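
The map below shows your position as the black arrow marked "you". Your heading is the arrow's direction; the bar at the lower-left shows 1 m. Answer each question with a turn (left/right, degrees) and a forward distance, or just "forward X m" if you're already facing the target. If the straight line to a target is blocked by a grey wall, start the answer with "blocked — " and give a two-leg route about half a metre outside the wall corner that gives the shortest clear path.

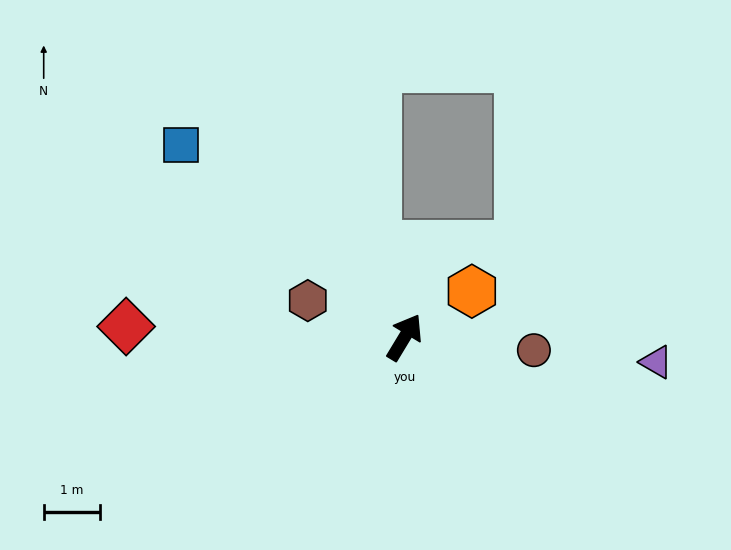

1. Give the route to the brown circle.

turn right 65°, forward 2.3 m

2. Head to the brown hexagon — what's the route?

turn left 100°, forward 1.8 m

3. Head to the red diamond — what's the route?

turn left 119°, forward 4.9 m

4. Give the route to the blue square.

turn left 81°, forward 5.2 m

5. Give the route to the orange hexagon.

turn right 24°, forward 1.4 m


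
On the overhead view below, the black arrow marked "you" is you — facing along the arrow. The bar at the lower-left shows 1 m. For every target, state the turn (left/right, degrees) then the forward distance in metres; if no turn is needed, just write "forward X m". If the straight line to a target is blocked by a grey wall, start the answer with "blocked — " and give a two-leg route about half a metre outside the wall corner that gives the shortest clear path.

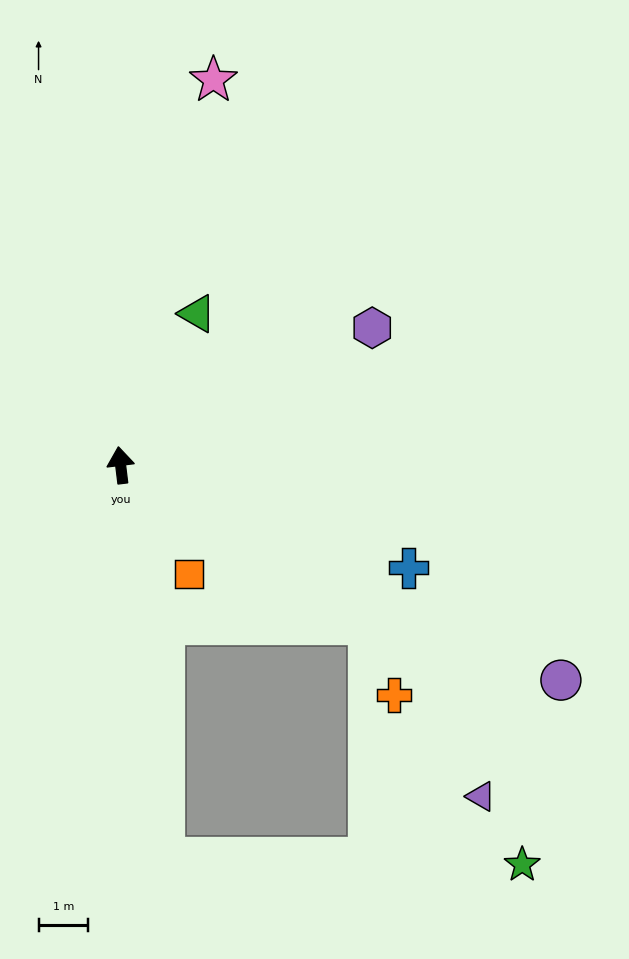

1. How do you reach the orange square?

turn right 155°, forward 2.6 m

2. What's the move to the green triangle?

turn right 34°, forward 3.4 m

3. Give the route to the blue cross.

turn right 117°, forward 6.2 m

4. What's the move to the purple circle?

turn right 123°, forward 9.9 m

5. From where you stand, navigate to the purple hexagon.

turn right 68°, forward 5.8 m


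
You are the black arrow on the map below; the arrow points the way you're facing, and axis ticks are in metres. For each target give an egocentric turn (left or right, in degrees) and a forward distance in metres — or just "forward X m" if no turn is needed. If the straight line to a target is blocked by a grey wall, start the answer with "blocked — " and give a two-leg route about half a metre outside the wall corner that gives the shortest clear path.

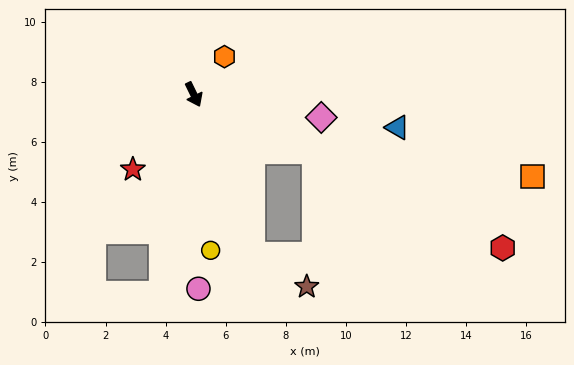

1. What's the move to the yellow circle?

turn right 20°, forward 5.2 m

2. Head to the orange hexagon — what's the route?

turn left 115°, forward 1.6 m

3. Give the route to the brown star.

blocked — turn right 6°, forward 5.7 m, then turn left 39°, forward 2.1 m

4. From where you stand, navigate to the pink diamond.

turn left 54°, forward 4.3 m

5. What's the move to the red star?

turn right 65°, forward 3.2 m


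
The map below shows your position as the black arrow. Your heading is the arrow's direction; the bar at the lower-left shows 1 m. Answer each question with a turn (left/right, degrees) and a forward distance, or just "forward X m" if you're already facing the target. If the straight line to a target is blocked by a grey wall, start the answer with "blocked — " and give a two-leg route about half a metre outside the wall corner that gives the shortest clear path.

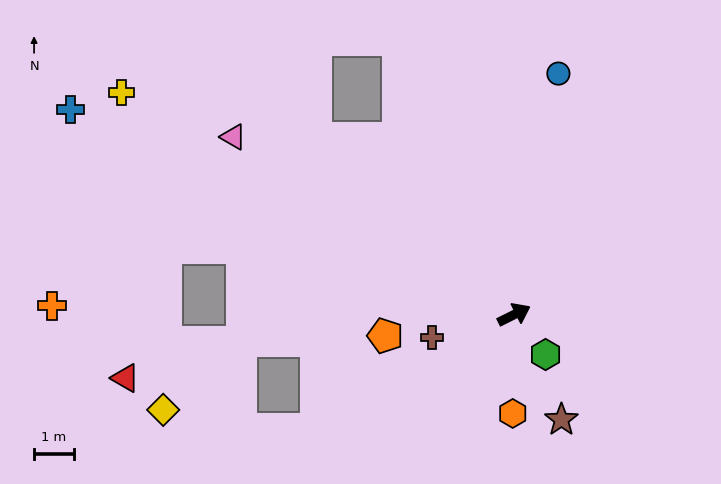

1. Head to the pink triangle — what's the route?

turn left 121°, forward 8.4 m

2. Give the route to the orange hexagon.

turn right 117°, forward 2.5 m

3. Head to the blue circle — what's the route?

turn left 53°, forward 6.2 m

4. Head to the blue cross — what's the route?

turn left 129°, forward 12.4 m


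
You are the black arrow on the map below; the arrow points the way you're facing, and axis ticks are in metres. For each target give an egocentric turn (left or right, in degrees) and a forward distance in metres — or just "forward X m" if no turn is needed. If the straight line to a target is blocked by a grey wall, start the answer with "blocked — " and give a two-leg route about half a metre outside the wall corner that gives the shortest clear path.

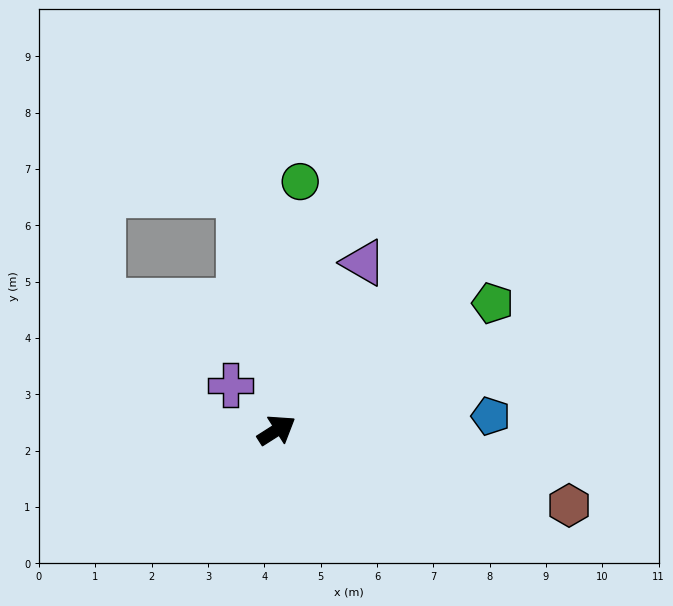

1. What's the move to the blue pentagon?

turn right 29°, forward 3.8 m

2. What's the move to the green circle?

turn left 52°, forward 4.4 m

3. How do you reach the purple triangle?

turn left 30°, forward 3.3 m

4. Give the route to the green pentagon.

turn right 2°, forward 4.4 m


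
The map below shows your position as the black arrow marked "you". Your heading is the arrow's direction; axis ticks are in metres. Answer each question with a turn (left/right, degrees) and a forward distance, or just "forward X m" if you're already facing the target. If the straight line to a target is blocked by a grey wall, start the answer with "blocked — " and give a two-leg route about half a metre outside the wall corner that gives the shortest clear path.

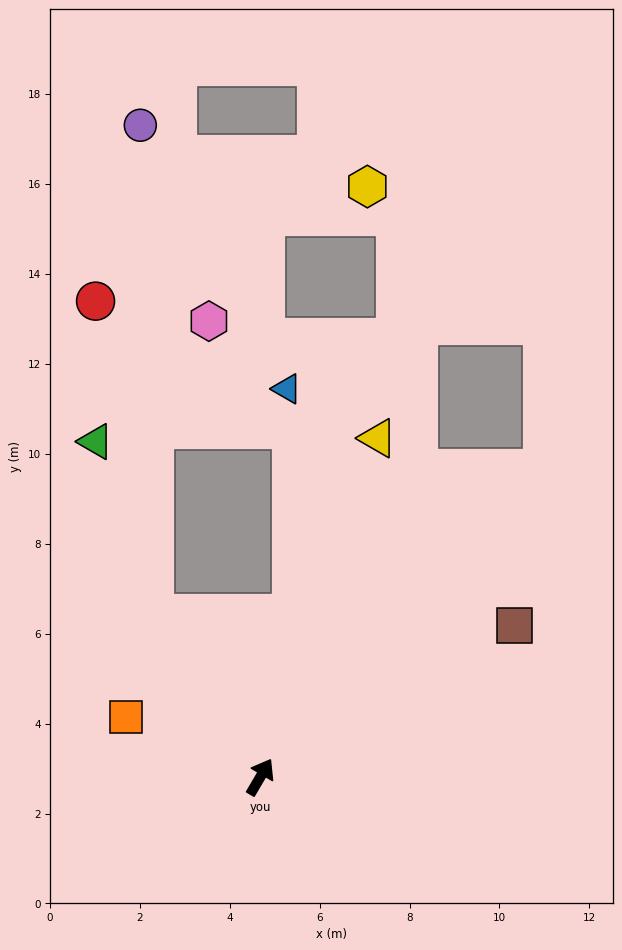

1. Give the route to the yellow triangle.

turn left 11°, forward 8.0 m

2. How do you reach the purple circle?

blocked — turn left 63°, forward 4.3 m, then turn right 31°, forward 10.9 m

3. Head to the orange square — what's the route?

turn left 96°, forward 3.3 m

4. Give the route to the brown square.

turn right 29°, forward 6.6 m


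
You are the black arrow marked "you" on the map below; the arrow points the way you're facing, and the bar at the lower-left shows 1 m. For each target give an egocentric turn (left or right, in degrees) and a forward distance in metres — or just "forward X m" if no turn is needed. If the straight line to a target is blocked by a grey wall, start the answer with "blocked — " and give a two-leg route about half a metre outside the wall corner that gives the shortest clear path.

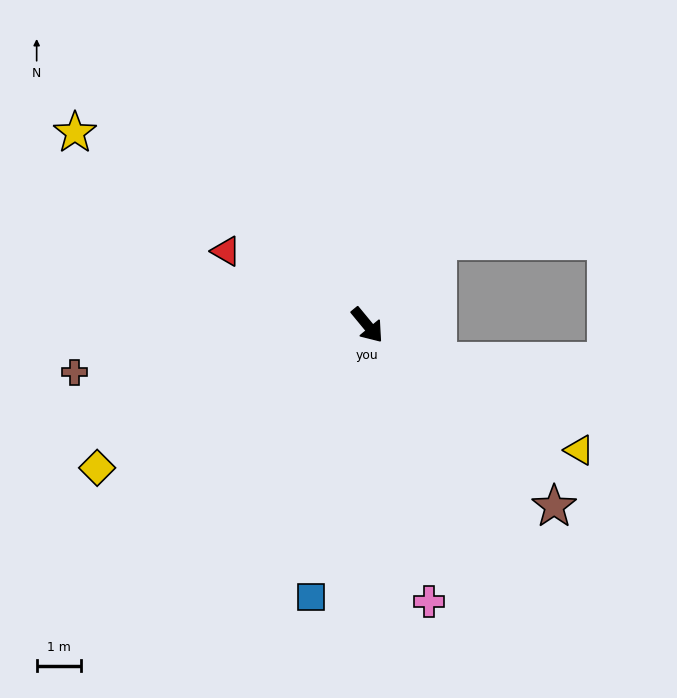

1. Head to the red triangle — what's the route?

turn right 157°, forward 3.6 m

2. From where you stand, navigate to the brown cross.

turn right 120°, forward 6.6 m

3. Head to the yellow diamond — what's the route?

turn right 102°, forward 6.9 m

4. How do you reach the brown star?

turn left 6°, forward 5.8 m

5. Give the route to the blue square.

turn right 51°, forward 6.2 m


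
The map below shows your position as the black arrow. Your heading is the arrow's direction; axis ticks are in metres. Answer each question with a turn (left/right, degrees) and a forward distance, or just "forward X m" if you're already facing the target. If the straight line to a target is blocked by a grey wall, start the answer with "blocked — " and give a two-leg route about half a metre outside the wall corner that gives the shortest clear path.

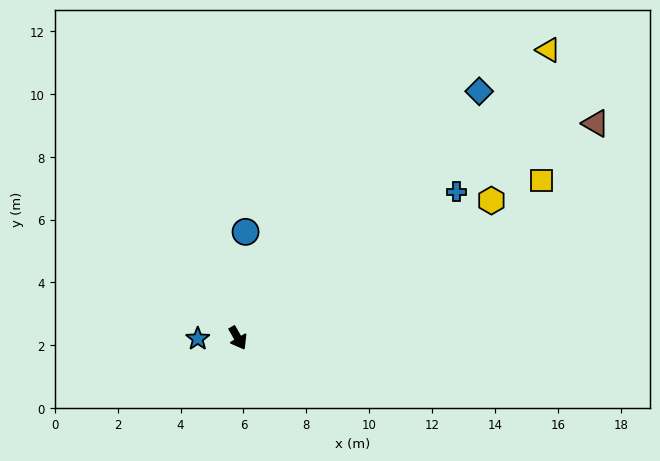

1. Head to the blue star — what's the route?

turn right 119°, forward 1.3 m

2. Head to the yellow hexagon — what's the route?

turn left 89°, forward 9.2 m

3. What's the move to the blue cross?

turn left 94°, forward 8.4 m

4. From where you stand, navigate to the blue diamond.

turn left 106°, forward 11.0 m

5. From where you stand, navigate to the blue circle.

turn left 146°, forward 3.4 m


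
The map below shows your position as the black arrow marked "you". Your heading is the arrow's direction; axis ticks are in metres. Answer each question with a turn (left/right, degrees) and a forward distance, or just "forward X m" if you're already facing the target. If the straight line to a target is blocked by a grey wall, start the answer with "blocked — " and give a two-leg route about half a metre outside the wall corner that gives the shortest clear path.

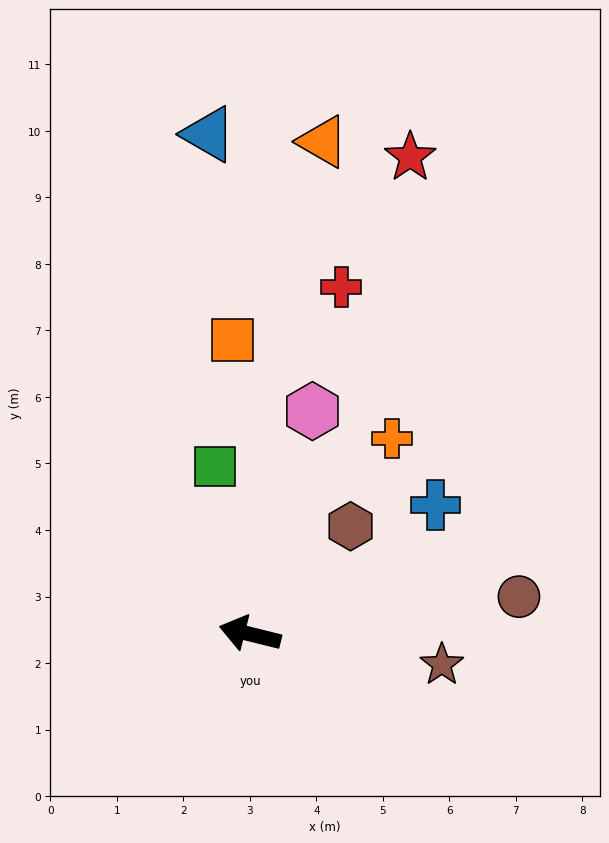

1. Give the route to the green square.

turn right 64°, forward 2.6 m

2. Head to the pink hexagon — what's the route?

turn right 92°, forward 3.5 m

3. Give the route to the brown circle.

turn right 158°, forward 4.1 m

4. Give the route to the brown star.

turn right 175°, forward 2.9 m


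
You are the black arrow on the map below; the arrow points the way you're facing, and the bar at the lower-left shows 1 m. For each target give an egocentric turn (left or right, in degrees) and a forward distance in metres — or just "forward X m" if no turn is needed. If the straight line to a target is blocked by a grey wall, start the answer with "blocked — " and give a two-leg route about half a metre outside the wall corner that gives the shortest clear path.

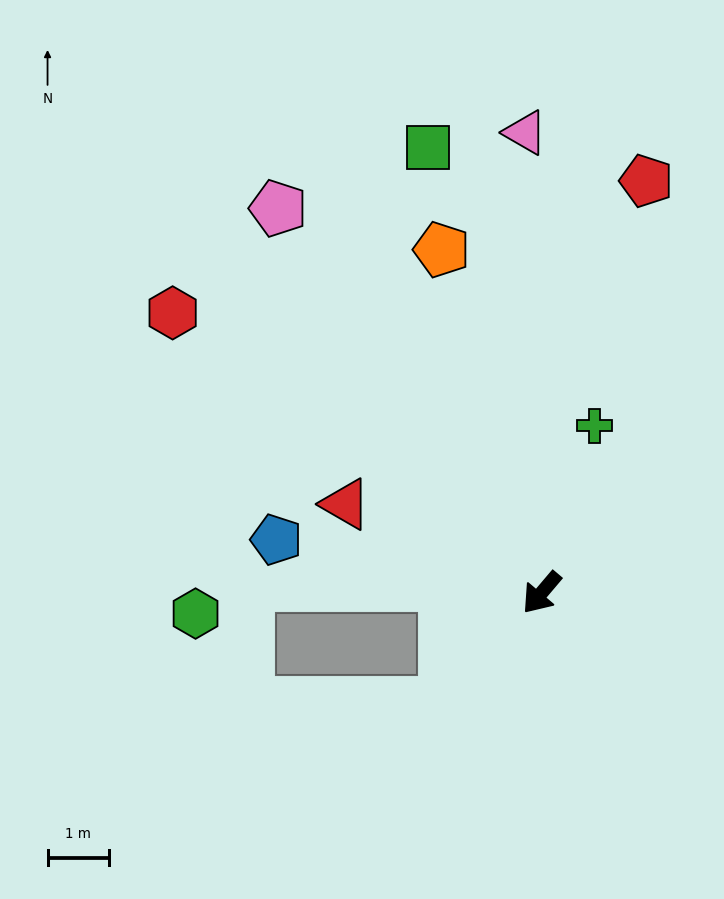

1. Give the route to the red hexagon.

turn right 87°, forward 7.6 m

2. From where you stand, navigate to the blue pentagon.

turn right 61°, forward 4.4 m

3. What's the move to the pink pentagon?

turn right 105°, forward 7.6 m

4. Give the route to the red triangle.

turn right 74°, forward 3.5 m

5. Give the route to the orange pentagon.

turn right 123°, forward 5.8 m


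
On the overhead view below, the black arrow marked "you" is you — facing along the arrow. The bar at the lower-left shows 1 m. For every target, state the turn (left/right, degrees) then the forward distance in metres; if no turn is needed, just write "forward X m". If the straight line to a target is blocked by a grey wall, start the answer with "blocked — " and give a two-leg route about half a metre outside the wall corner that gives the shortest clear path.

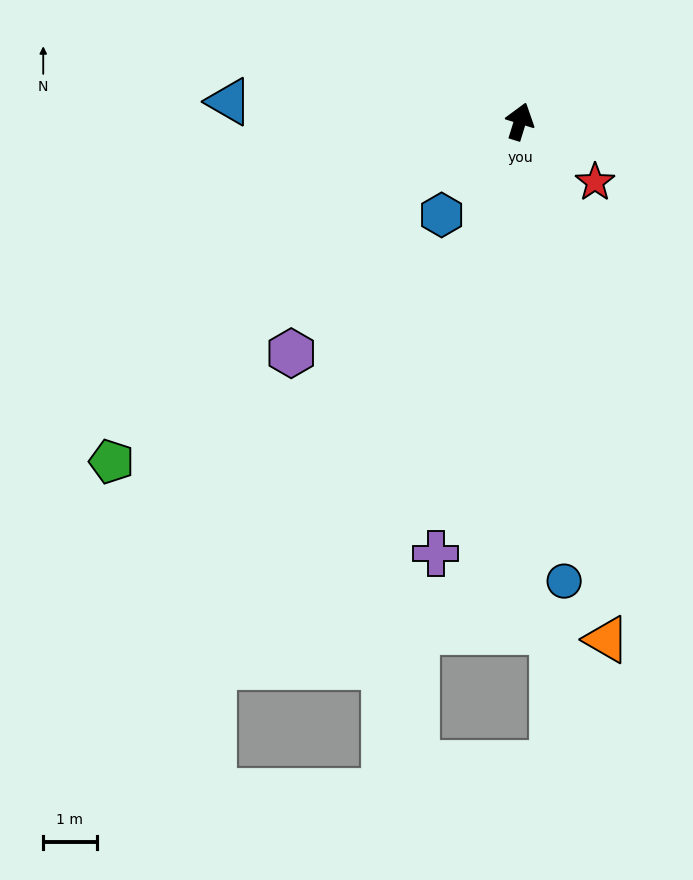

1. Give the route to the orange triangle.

turn right 153°, forward 9.8 m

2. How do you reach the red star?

turn right 112°, forward 1.8 m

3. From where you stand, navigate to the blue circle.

turn right 157°, forward 8.6 m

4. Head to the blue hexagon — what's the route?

turn left 157°, forward 2.3 m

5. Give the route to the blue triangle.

turn left 103°, forward 5.5 m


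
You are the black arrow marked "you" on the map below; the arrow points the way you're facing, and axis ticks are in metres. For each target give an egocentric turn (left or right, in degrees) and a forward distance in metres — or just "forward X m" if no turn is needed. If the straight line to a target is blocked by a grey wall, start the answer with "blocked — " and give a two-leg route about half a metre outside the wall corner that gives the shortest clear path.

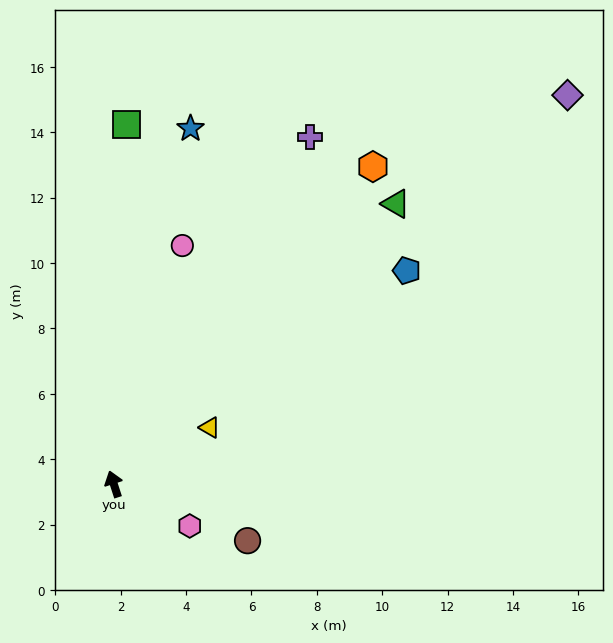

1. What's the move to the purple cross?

turn right 47°, forward 12.2 m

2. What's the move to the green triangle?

turn right 63°, forward 12.2 m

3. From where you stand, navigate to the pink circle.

turn right 34°, forward 7.6 m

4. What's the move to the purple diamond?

turn right 67°, forward 18.3 m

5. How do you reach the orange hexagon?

turn right 57°, forward 12.5 m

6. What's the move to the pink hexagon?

turn right 137°, forward 2.7 m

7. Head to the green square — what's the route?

turn right 20°, forward 11.0 m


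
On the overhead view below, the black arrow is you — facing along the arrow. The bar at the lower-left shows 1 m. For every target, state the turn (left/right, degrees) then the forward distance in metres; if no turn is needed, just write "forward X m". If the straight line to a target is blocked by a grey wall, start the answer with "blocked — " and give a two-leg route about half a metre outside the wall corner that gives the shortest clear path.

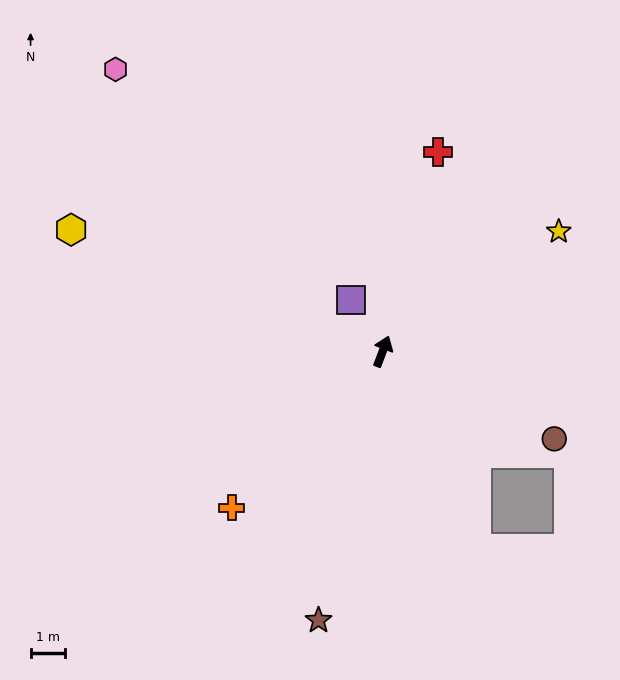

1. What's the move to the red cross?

turn left 5°, forward 6.0 m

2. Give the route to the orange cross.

turn left 157°, forward 6.3 m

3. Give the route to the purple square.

turn left 52°, forward 1.8 m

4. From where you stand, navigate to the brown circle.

turn right 96°, forward 5.6 m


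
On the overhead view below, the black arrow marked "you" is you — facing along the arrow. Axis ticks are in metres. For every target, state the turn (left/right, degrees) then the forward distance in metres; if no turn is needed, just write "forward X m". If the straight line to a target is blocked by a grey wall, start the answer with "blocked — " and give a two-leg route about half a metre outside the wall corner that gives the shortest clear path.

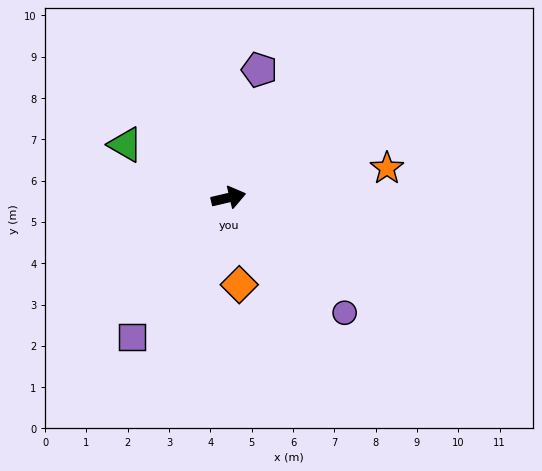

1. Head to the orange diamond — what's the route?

turn right 96°, forward 2.1 m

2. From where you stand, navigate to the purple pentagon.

turn left 63°, forward 3.2 m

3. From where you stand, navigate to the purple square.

turn right 138°, forward 4.1 m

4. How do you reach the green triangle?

turn left 140°, forward 2.8 m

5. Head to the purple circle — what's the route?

turn right 58°, forward 4.0 m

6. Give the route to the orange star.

turn right 3°, forward 3.9 m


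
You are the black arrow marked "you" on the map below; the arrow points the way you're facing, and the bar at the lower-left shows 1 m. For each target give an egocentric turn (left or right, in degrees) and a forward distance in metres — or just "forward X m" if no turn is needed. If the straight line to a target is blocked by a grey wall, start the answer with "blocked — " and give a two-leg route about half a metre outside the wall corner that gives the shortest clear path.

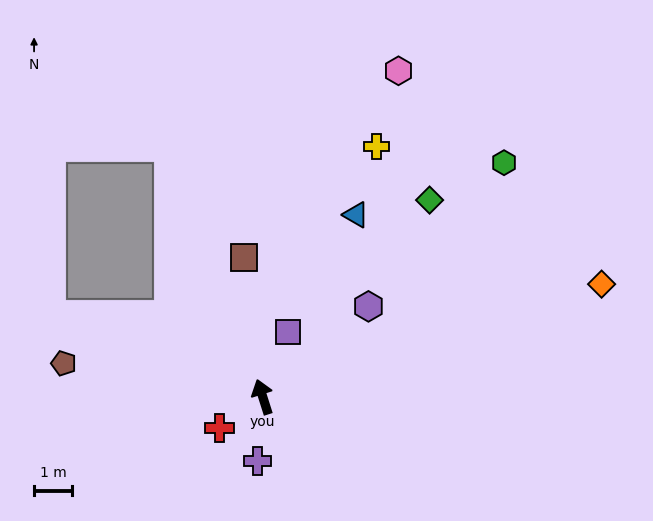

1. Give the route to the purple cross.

turn left 158°, forward 1.7 m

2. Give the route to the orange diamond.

turn right 89°, forward 9.3 m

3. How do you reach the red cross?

turn left 108°, forward 1.4 m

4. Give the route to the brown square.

turn right 10°, forward 3.7 m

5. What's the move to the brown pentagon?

turn left 63°, forward 5.3 m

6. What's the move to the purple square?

turn right 39°, forward 1.8 m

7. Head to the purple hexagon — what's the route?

turn right 67°, forward 3.6 m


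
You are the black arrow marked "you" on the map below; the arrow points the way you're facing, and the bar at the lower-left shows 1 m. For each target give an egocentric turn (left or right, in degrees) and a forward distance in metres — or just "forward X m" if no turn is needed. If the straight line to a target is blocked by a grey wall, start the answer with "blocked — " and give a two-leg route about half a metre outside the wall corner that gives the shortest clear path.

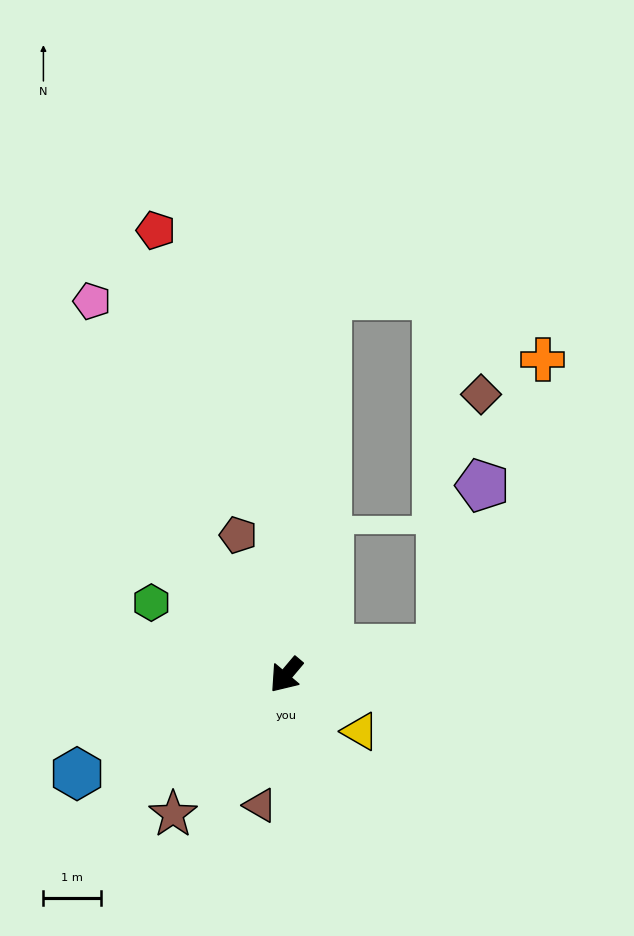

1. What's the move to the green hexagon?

turn right 78°, forward 2.7 m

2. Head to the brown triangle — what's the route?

turn left 29°, forward 2.3 m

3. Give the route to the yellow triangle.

turn left 93°, forward 1.6 m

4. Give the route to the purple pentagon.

blocked — turn left 140°, forward 2.7 m, then turn left 66°, forward 2.9 m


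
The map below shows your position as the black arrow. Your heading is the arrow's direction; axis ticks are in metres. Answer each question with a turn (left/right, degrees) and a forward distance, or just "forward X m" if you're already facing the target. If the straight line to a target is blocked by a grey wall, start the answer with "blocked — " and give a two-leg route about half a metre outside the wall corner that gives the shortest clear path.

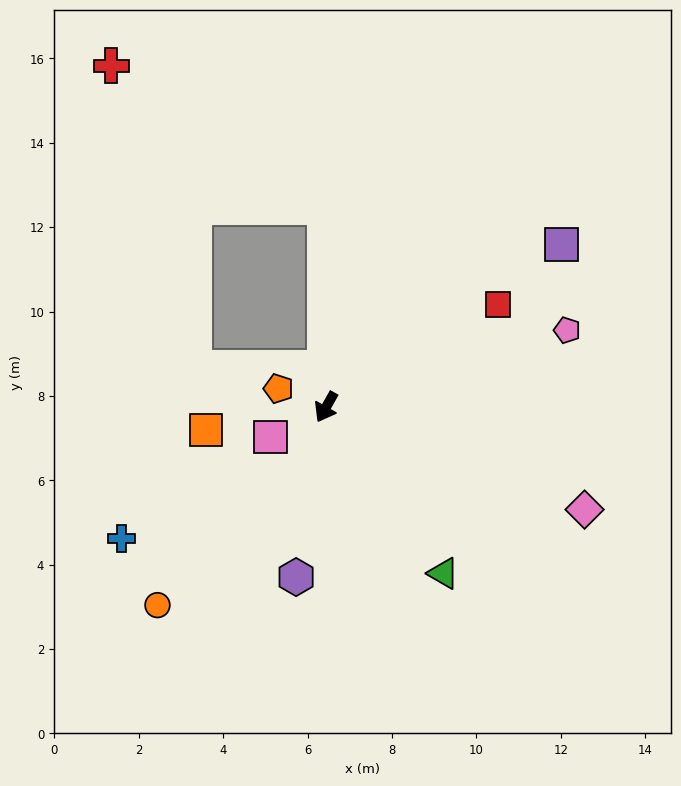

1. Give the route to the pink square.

turn right 32°, forward 1.5 m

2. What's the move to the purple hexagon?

turn left 19°, forward 4.1 m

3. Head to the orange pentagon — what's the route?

turn right 82°, forward 1.2 m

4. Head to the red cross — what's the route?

blocked — turn right 150°, forward 4.7 m, then turn left 56°, forward 6.1 m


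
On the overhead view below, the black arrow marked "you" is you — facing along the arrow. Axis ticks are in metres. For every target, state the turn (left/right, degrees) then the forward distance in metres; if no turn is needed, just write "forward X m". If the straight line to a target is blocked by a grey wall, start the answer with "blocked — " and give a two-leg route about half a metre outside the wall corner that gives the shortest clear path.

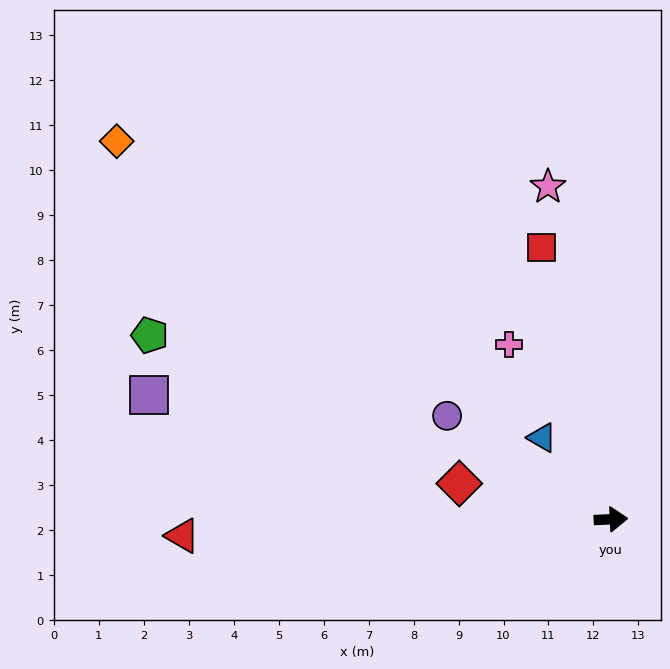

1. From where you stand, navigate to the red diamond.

turn left 164°, forward 3.5 m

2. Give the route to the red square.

turn left 102°, forward 6.2 m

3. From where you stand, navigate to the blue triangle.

turn left 127°, forward 2.4 m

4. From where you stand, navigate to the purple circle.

turn left 145°, forward 4.3 m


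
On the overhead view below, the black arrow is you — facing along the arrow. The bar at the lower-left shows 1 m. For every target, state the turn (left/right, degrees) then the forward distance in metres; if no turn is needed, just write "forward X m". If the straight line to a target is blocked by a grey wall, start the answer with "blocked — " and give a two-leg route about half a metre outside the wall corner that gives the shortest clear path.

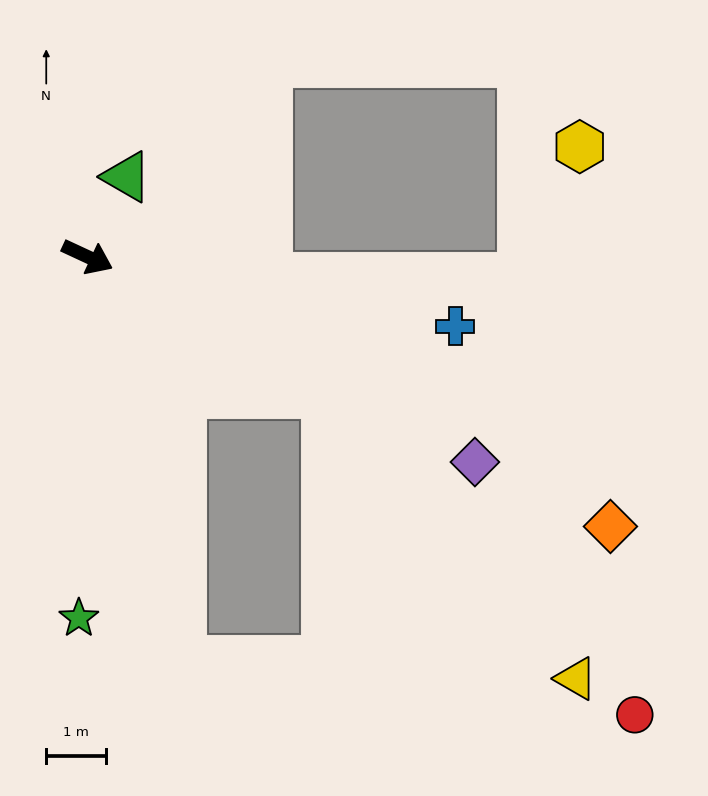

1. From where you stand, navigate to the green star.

turn right 66°, forward 6.1 m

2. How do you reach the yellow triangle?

blocked — turn right 5°, forward 4.6 m, then turn right 19°, forward 6.4 m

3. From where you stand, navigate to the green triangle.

turn left 89°, forward 1.5 m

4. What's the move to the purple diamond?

turn right 3°, forward 7.4 m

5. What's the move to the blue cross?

turn left 14°, forward 6.3 m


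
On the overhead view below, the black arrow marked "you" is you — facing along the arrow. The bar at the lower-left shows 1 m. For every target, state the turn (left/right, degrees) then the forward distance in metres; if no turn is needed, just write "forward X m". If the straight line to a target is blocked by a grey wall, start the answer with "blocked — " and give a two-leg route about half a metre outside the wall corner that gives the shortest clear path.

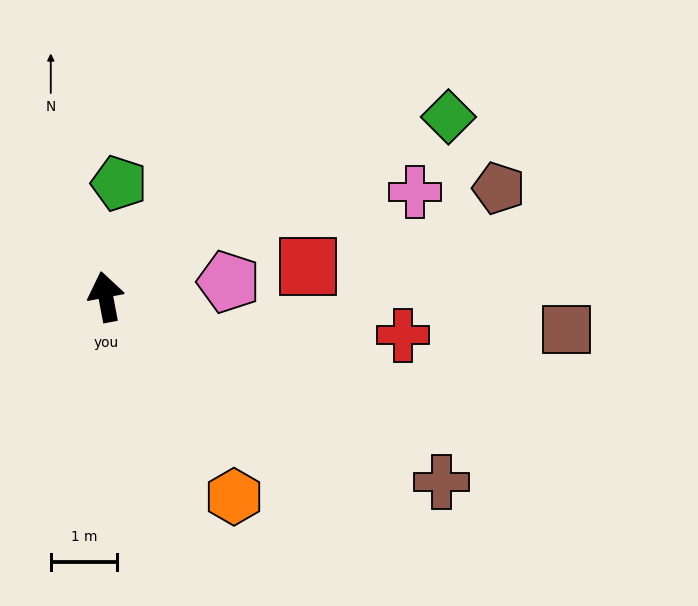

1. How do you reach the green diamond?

turn right 73°, forward 5.8 m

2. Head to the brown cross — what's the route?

turn right 130°, forward 5.8 m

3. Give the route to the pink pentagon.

turn right 94°, forward 1.9 m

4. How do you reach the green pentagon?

turn right 17°, forward 1.7 m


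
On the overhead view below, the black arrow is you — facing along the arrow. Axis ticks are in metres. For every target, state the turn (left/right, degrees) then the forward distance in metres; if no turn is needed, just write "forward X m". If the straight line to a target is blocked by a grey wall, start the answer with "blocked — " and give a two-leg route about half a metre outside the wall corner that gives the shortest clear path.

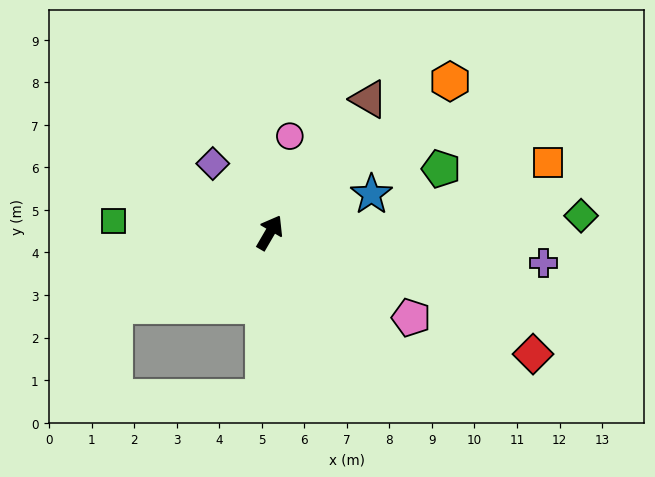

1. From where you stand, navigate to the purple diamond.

turn left 70°, forward 2.1 m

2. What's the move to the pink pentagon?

turn right 91°, forward 3.9 m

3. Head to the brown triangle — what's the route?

turn right 6°, forward 3.9 m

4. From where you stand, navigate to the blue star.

turn right 39°, forward 2.6 m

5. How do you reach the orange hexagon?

turn right 20°, forward 5.5 m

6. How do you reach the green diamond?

turn right 57°, forward 7.3 m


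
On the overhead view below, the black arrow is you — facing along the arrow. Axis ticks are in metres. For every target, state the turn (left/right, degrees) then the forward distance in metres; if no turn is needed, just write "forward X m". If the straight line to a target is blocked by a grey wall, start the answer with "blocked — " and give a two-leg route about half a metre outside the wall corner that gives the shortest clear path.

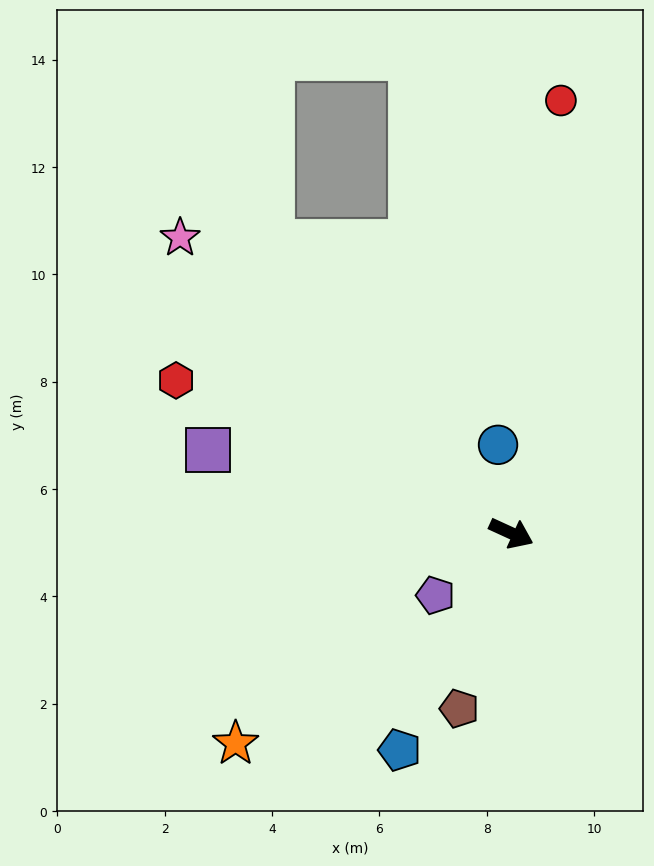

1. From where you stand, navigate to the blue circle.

turn left 123°, forward 1.7 m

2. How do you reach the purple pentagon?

turn right 116°, forward 1.8 m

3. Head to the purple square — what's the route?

turn right 171°, forward 5.9 m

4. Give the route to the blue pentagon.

turn right 93°, forward 4.5 m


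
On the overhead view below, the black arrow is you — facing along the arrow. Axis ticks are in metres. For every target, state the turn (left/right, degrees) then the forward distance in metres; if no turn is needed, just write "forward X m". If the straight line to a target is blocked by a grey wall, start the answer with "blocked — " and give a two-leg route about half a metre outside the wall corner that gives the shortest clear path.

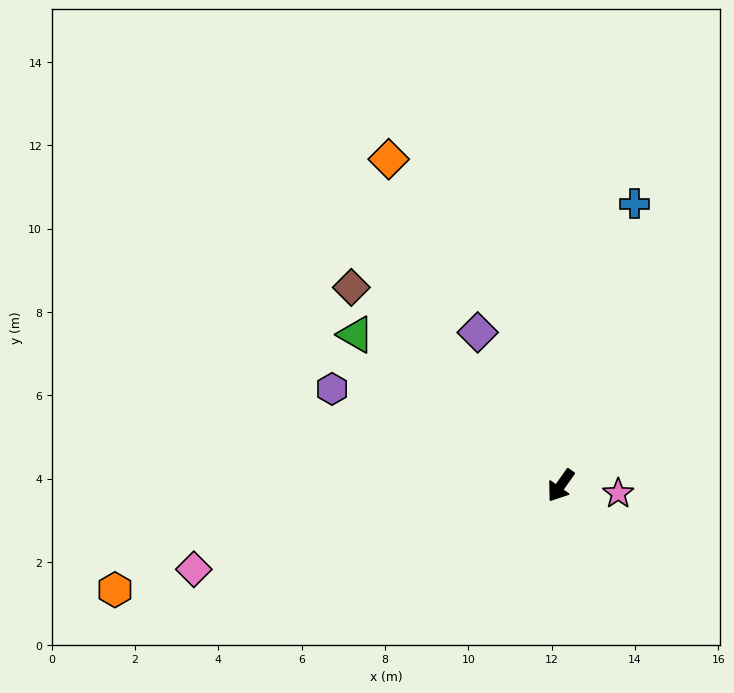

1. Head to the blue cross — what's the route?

turn right 160°, forward 7.0 m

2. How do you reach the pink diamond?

turn right 42°, forward 9.0 m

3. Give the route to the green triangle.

turn right 91°, forward 6.1 m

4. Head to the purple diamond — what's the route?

turn right 116°, forward 4.2 m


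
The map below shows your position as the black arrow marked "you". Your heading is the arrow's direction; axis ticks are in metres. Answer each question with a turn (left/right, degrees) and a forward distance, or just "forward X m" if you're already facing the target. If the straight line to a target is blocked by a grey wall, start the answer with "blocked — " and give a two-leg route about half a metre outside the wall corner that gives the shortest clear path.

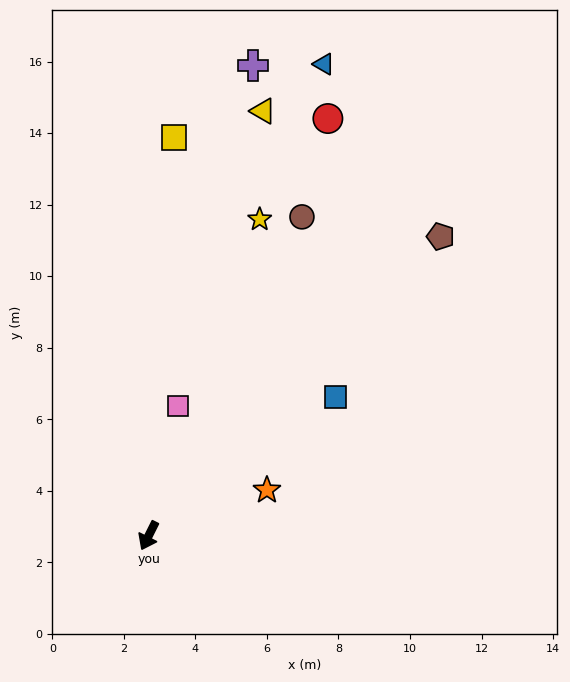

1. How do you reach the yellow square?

turn right 157°, forward 11.2 m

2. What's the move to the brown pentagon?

turn left 162°, forward 11.7 m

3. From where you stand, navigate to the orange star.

turn left 138°, forward 3.5 m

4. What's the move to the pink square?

turn right 166°, forward 3.7 m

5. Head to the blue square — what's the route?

turn left 153°, forward 6.5 m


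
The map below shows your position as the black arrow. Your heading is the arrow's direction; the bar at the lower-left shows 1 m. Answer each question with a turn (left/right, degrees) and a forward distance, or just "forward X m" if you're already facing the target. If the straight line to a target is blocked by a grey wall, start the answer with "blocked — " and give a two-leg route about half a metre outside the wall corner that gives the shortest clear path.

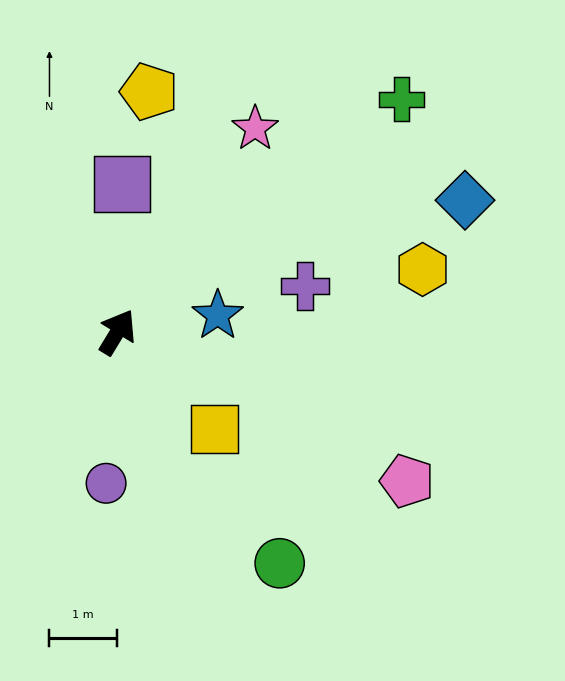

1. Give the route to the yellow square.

turn right 104°, forward 2.0 m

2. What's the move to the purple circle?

turn right 153°, forward 2.2 m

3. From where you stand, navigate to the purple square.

turn left 30°, forward 2.2 m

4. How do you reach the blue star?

turn right 49°, forward 1.5 m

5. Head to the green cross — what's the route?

turn right 19°, forward 5.4 m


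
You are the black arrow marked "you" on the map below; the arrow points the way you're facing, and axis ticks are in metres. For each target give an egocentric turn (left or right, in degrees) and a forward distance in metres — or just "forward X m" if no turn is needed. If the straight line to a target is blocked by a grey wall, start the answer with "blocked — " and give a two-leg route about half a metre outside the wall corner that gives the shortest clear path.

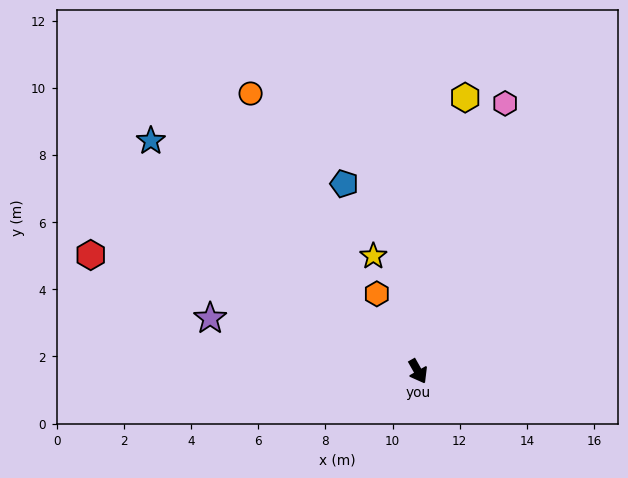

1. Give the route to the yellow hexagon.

turn left 141°, forward 8.3 m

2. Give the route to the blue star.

turn right 160°, forward 10.5 m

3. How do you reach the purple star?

turn right 134°, forward 6.4 m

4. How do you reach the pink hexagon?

turn left 132°, forward 8.4 m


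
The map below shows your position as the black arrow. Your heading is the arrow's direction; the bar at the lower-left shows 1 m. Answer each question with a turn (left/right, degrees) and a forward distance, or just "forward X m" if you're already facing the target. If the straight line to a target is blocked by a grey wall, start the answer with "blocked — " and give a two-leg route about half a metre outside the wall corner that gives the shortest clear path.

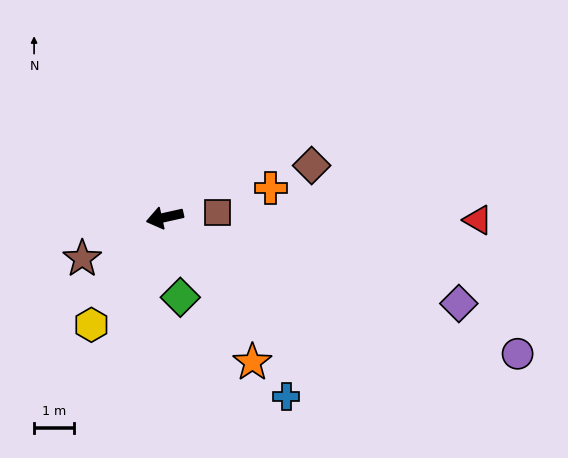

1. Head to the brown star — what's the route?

turn left 14°, forward 2.3 m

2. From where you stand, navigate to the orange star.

turn left 109°, forward 4.2 m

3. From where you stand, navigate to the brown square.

turn left 173°, forward 1.3 m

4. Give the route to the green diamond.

turn left 88°, forward 2.0 m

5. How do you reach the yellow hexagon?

turn left 43°, forward 3.3 m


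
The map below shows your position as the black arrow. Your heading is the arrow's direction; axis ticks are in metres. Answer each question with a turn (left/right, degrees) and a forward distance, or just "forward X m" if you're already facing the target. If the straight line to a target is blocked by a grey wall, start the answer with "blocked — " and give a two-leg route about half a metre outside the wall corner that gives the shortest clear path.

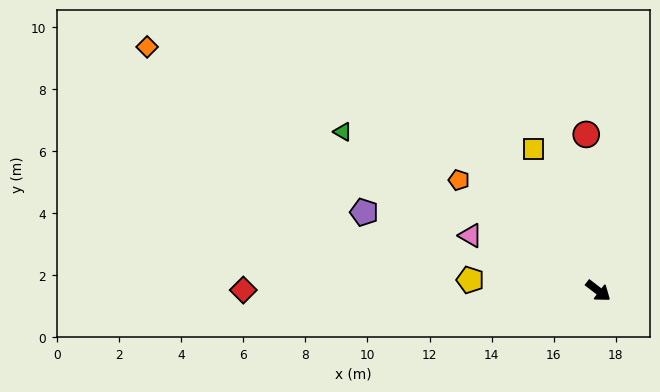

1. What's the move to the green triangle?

turn right 174°, forward 9.7 m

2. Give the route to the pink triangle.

turn right 166°, forward 4.5 m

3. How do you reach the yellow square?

turn left 152°, forward 5.0 m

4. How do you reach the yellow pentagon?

turn right 147°, forward 4.1 m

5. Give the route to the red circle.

turn left 132°, forward 5.1 m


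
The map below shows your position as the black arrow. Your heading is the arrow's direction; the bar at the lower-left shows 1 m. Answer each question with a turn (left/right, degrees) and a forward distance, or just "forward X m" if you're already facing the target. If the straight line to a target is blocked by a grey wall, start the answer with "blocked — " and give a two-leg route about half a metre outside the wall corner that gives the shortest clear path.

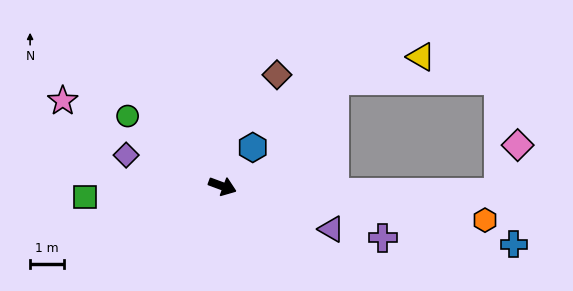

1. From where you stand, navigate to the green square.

turn right 155°, forward 4.1 m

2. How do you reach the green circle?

turn left 164°, forward 3.5 m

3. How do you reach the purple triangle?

forward 3.5 m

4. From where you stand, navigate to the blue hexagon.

turn left 72°, forward 1.5 m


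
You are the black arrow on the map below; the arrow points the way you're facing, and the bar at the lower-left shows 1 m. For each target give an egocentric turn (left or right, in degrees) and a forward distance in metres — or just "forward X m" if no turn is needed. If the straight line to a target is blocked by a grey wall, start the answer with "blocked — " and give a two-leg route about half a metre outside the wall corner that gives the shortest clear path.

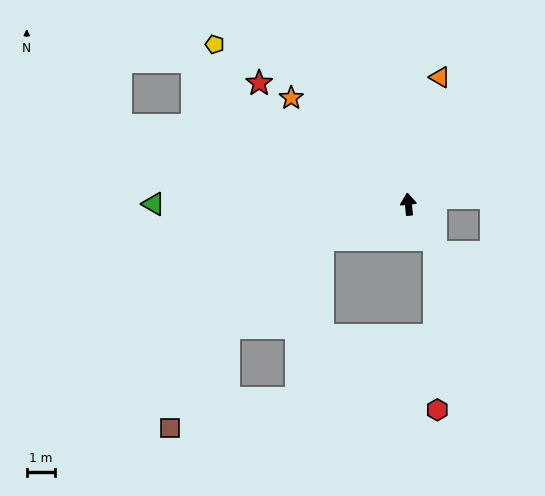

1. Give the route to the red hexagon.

blocked — turn right 150°, forward 1.5 m, then turn right 35°, forward 6.0 m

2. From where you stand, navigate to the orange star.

turn left 42°, forward 5.6 m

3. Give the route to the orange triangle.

turn right 20°, forward 4.6 m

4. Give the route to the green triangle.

turn left 84°, forward 9.0 m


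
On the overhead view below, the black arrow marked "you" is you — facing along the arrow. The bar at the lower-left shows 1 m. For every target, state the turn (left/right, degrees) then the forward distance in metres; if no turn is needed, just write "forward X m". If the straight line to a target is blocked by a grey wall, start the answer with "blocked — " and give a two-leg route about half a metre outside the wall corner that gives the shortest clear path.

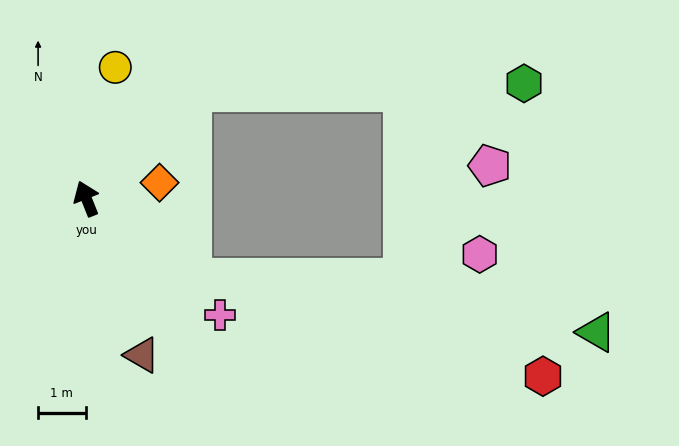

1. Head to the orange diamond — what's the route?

turn right 100°, forward 1.6 m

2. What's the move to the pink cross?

turn right 153°, forward 3.7 m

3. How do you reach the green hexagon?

blocked — turn right 66°, forward 3.2 m, then turn right 44°, forward 7.0 m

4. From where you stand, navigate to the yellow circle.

turn right 34°, forward 2.8 m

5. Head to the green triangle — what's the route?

blocked — turn right 149°, forward 2.8 m, then turn left 30°, forward 8.6 m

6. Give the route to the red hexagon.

blocked — turn right 149°, forward 2.8 m, then turn left 22°, forward 7.6 m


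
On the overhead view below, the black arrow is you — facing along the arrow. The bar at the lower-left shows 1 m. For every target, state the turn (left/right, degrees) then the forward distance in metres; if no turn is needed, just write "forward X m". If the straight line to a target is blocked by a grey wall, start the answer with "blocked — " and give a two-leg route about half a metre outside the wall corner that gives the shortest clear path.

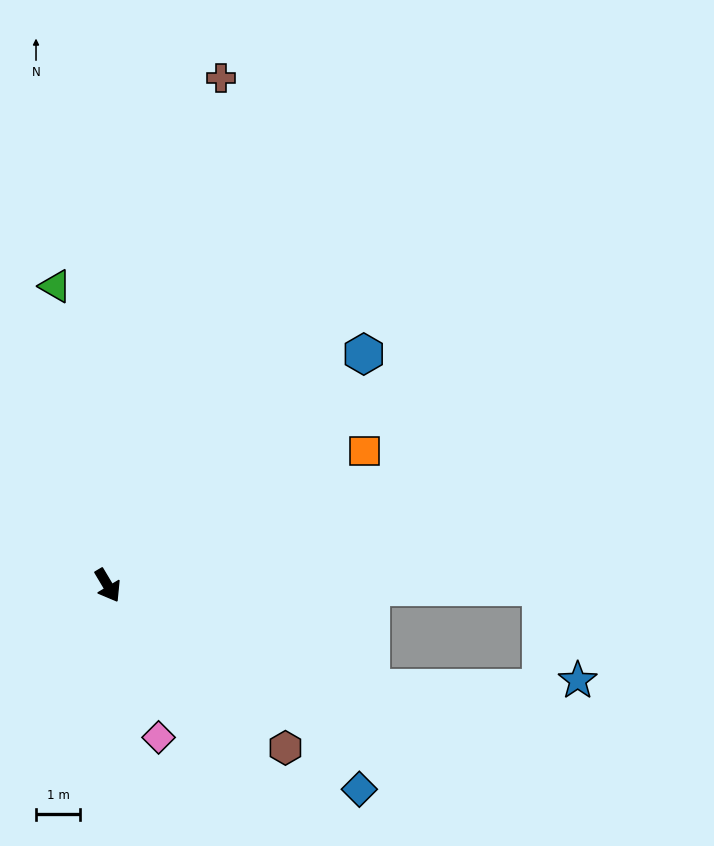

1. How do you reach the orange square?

turn left 87°, forward 6.6 m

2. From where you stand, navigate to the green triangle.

turn left 159°, forward 6.9 m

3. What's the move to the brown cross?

turn left 137°, forward 11.8 m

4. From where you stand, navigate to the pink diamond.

turn right 12°, forward 3.6 m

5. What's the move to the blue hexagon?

turn left 101°, forward 7.8 m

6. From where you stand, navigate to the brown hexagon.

turn left 17°, forward 5.5 m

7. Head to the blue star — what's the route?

blocked — turn left 59°, forward 9.8 m, then turn right 68°, forward 2.3 m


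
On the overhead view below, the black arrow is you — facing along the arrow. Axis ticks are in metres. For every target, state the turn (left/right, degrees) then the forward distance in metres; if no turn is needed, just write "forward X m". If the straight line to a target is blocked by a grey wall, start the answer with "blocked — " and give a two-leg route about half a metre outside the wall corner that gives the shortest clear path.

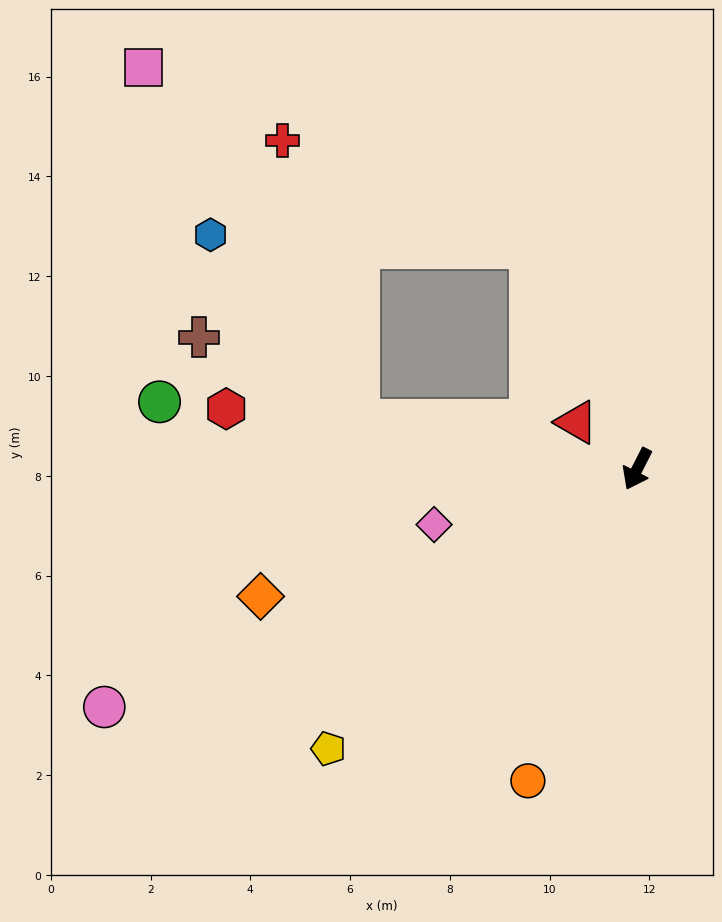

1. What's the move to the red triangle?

turn right 101°, forward 1.5 m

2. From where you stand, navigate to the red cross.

blocked — turn right 127°, forward 4.9 m, then turn left 41°, forward 5.4 m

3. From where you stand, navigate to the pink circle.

turn right 39°, forward 11.7 m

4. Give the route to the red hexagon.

turn right 71°, forward 8.3 m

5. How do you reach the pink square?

blocked — turn right 73°, forward 5.7 m, then turn right 49°, forward 8.3 m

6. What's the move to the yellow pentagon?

turn right 21°, forward 8.4 m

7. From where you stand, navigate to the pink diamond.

turn right 48°, forward 4.2 m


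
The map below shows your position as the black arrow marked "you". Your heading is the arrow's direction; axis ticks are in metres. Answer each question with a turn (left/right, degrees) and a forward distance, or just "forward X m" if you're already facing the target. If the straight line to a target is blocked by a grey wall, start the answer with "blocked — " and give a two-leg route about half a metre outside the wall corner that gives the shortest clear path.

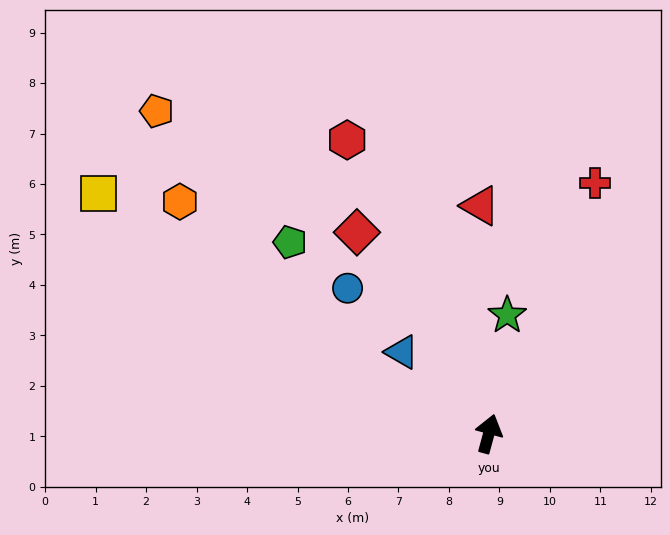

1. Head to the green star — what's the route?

turn left 6°, forward 2.4 m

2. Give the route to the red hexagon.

turn left 41°, forward 6.5 m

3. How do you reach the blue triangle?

turn left 62°, forward 2.4 m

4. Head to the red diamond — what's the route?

turn left 48°, forward 4.8 m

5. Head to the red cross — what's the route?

turn right 8°, forward 5.4 m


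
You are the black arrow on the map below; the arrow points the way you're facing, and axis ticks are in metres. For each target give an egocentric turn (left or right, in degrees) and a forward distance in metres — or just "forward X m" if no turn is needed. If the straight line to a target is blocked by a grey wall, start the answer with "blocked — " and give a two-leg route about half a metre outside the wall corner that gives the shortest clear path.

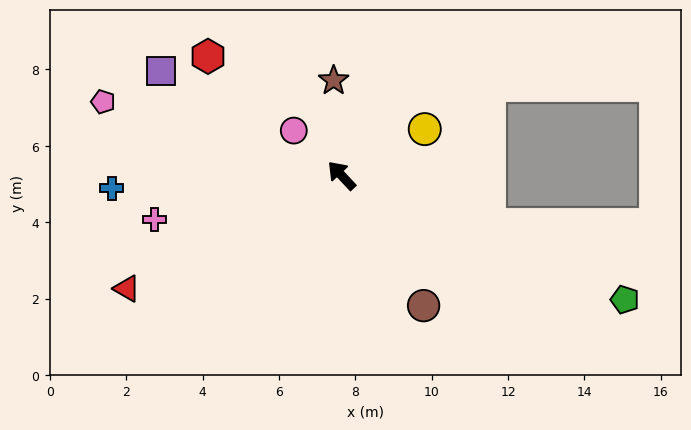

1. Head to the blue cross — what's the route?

turn left 50°, forward 6.0 m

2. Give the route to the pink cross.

turn left 60°, forward 5.0 m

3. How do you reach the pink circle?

turn left 4°, forward 1.7 m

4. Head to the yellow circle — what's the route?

turn right 104°, forward 2.5 m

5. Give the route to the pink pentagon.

turn left 30°, forward 6.5 m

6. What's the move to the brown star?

turn right 38°, forward 2.5 m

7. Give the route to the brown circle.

turn left 169°, forward 4.0 m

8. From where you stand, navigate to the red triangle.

turn left 75°, forward 6.4 m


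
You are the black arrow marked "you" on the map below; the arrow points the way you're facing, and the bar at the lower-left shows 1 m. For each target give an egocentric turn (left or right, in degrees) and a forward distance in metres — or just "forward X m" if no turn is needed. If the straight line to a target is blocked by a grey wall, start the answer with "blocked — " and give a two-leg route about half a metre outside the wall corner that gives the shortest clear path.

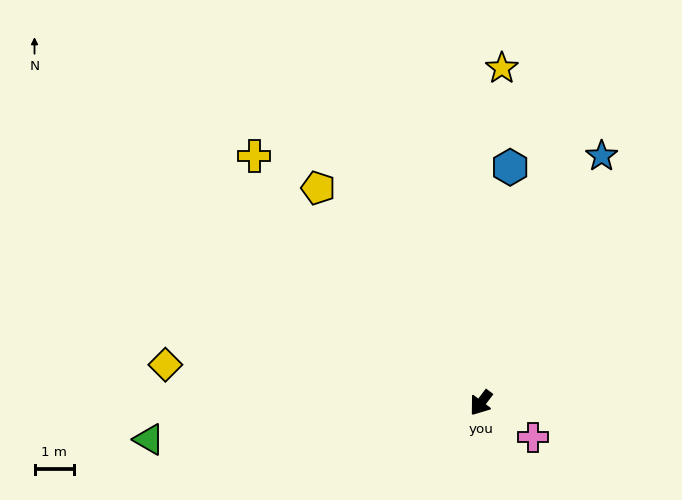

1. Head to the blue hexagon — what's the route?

turn right 150°, forward 6.0 m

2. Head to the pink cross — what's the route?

turn left 94°, forward 1.6 m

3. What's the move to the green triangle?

turn right 47°, forward 8.4 m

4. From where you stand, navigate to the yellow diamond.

turn right 60°, forward 8.0 m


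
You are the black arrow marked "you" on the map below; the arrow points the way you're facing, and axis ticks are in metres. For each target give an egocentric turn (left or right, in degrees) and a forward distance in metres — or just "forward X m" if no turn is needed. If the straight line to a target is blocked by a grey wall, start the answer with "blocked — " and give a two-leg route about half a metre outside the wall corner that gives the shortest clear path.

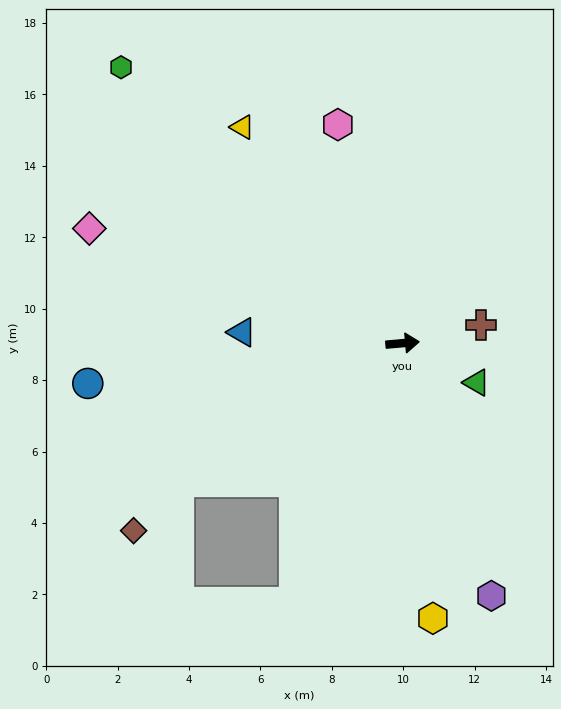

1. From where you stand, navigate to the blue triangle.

turn left 171°, forward 4.5 m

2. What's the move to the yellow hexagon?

turn right 89°, forward 7.8 m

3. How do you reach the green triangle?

turn right 33°, forward 2.3 m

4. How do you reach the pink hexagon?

turn left 102°, forward 6.4 m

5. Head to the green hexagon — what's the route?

turn left 131°, forward 11.0 m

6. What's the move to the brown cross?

turn left 8°, forward 2.3 m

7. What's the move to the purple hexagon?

turn right 76°, forward 7.5 m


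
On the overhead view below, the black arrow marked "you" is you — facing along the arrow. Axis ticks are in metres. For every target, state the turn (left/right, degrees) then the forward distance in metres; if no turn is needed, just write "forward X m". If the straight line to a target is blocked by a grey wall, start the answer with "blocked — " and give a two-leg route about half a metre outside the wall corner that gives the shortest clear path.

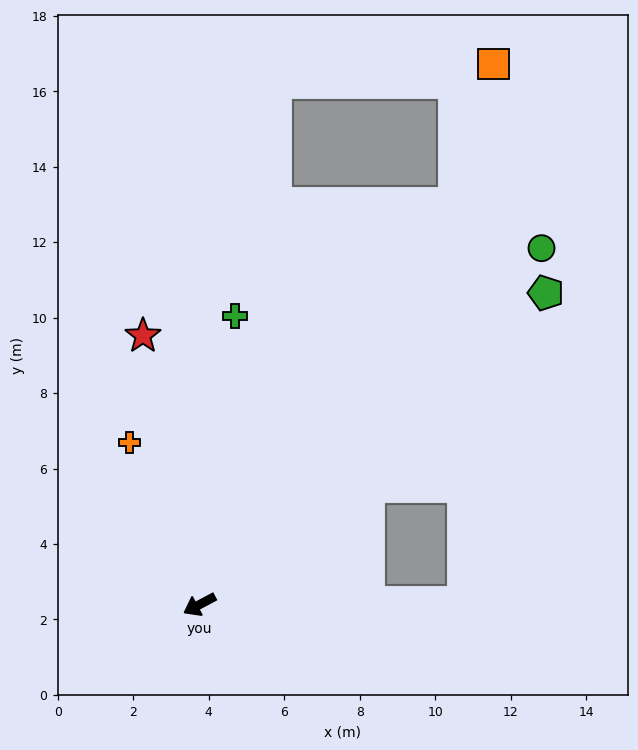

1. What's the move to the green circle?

turn right 162°, forward 13.1 m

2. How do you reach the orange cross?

turn right 95°, forward 4.7 m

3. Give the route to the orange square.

blocked — turn right 150°, forward 12.6 m, then turn left 16°, forward 3.8 m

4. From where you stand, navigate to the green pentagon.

turn right 166°, forward 12.3 m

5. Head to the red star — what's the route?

turn right 106°, forward 7.3 m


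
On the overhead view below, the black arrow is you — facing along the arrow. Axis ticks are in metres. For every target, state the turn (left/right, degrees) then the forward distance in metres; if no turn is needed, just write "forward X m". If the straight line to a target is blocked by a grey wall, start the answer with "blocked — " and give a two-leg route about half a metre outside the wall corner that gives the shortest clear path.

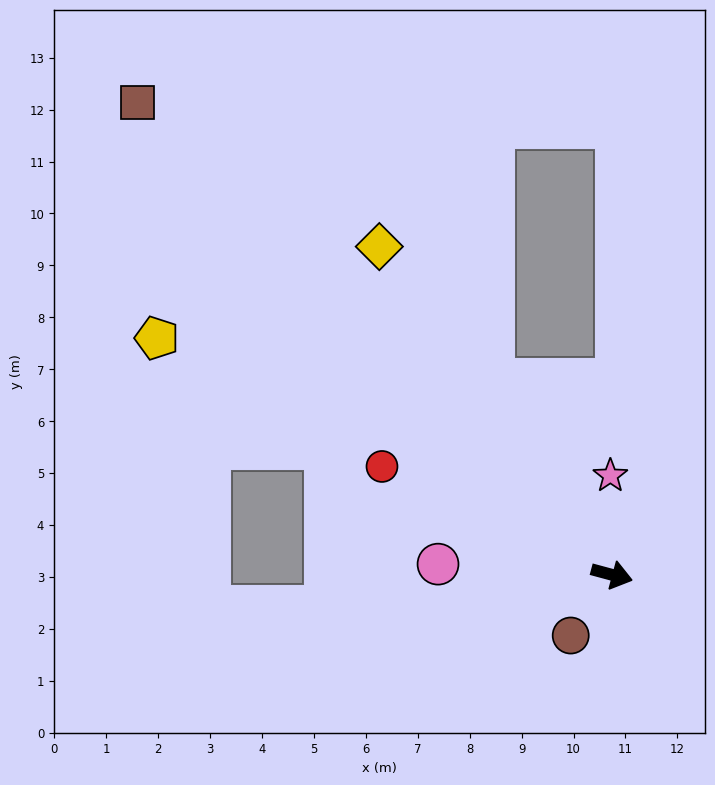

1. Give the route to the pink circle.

turn right 168°, forward 3.4 m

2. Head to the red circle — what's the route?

turn left 170°, forward 4.9 m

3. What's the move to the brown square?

turn left 150°, forward 12.9 m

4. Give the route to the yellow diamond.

turn left 140°, forward 7.7 m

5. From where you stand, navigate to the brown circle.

turn right 109°, forward 1.4 m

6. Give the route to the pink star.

turn left 106°, forward 1.9 m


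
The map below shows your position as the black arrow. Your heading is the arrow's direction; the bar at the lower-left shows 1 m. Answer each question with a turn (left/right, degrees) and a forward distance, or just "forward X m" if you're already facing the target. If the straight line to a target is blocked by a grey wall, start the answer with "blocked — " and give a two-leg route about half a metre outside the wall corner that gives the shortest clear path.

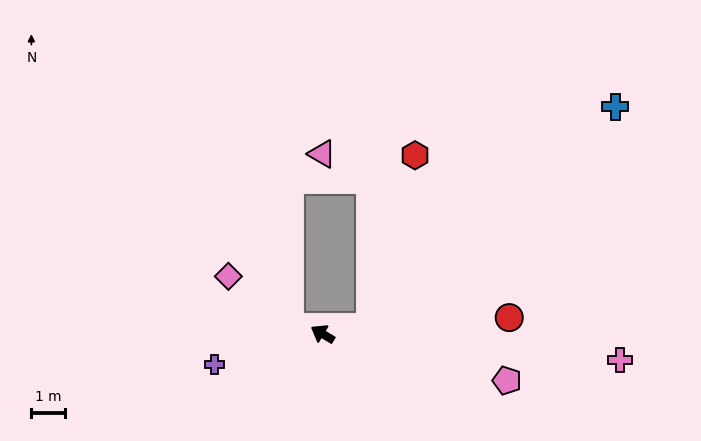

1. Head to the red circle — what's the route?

turn right 144°, forward 5.5 m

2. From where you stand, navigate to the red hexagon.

blocked — turn right 142°, forward 1.4 m, then turn left 68°, forward 5.2 m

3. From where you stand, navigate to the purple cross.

turn left 46°, forward 3.3 m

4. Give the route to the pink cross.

turn right 154°, forward 8.8 m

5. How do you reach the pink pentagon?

turn right 163°, forward 5.6 m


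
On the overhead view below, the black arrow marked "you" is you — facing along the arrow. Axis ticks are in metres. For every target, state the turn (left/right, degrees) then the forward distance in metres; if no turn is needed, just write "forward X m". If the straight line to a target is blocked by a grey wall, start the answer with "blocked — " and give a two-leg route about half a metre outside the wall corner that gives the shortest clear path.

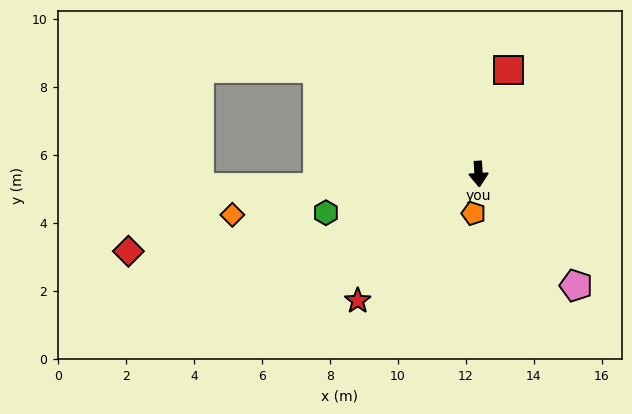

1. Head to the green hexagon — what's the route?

turn right 79°, forward 4.6 m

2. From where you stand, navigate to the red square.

turn left 161°, forward 3.2 m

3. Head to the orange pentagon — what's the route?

turn right 11°, forward 1.2 m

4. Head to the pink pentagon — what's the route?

turn left 38°, forward 4.4 m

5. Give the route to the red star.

turn right 47°, forward 5.1 m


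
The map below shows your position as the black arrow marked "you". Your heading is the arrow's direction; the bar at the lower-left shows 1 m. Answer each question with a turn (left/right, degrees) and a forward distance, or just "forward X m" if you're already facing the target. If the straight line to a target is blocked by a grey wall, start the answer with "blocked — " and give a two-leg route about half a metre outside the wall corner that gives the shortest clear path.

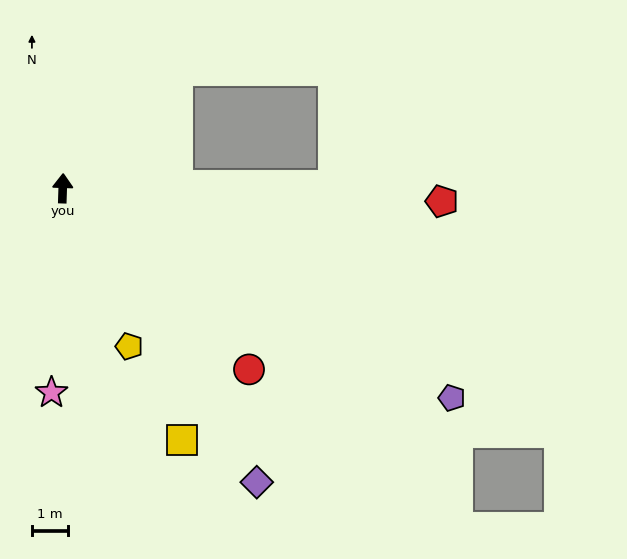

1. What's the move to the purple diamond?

turn right 145°, forward 9.9 m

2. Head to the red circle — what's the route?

turn right 132°, forward 7.3 m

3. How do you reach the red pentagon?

turn right 90°, forward 10.7 m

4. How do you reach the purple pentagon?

turn right 116°, forward 12.4 m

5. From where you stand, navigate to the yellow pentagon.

turn right 155°, forward 4.8 m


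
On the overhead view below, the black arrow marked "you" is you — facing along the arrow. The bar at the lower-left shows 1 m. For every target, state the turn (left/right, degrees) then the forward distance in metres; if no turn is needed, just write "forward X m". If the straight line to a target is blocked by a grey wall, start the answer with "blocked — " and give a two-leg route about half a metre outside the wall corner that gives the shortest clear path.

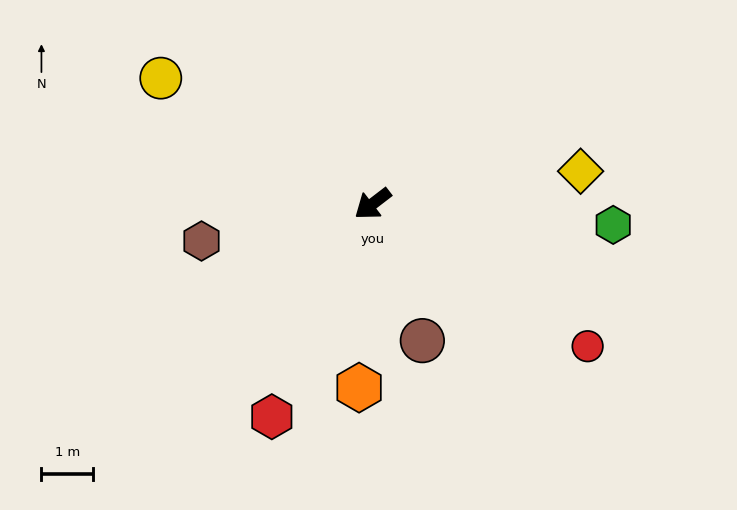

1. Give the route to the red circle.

turn left 109°, forward 5.0 m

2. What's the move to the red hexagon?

turn left 27°, forward 4.5 m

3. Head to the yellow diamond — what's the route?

turn left 151°, forward 4.1 m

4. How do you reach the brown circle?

turn left 72°, forward 2.8 m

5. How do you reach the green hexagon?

turn left 138°, forward 4.7 m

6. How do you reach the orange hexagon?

turn left 48°, forward 3.6 m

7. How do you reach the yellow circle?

turn right 68°, forward 4.8 m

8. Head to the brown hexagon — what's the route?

turn right 25°, forward 3.4 m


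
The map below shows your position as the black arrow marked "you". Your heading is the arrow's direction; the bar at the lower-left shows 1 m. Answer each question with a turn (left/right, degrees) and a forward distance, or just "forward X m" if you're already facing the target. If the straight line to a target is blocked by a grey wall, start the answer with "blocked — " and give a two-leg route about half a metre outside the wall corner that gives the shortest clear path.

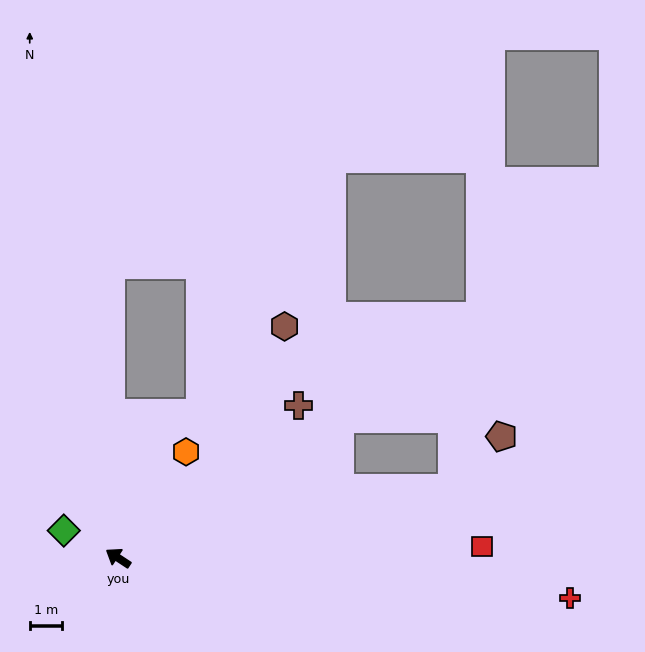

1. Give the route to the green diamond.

turn left 7°, forward 1.9 m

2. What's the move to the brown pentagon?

blocked — turn right 135°, forward 10.4 m, then turn left 34°, forward 2.2 m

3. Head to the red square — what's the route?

turn right 145°, forward 11.1 m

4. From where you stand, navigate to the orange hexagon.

turn right 89°, forward 3.8 m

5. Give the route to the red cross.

turn right 152°, forward 13.9 m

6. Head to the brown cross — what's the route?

turn right 106°, forward 7.2 m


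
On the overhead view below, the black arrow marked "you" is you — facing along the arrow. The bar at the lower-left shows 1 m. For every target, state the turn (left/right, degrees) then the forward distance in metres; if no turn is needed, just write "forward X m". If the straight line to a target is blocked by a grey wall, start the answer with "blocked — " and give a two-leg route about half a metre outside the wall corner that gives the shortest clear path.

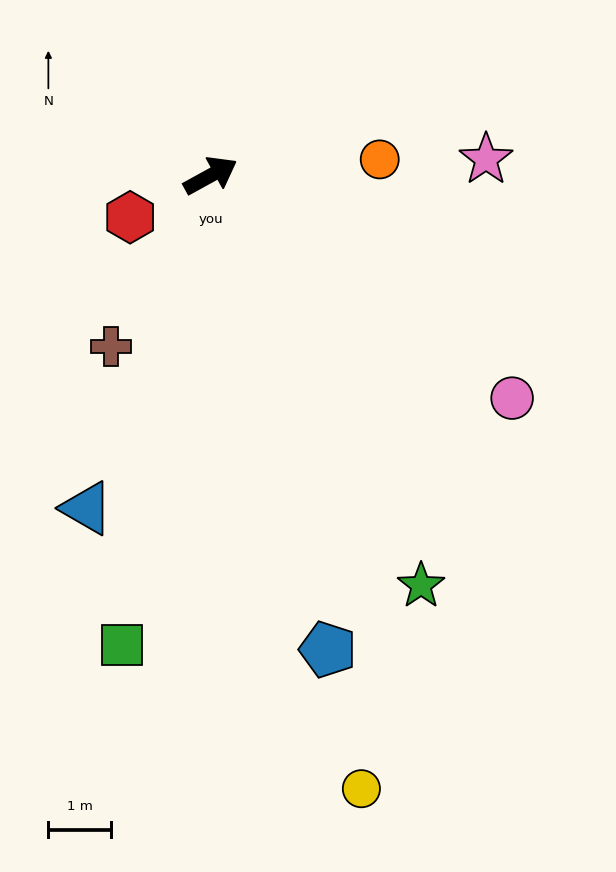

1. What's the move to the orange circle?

turn right 23°, forward 2.7 m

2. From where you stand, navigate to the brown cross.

turn right 149°, forward 3.1 m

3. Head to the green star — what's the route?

turn right 92°, forward 7.3 m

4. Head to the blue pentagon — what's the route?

turn right 105°, forward 7.8 m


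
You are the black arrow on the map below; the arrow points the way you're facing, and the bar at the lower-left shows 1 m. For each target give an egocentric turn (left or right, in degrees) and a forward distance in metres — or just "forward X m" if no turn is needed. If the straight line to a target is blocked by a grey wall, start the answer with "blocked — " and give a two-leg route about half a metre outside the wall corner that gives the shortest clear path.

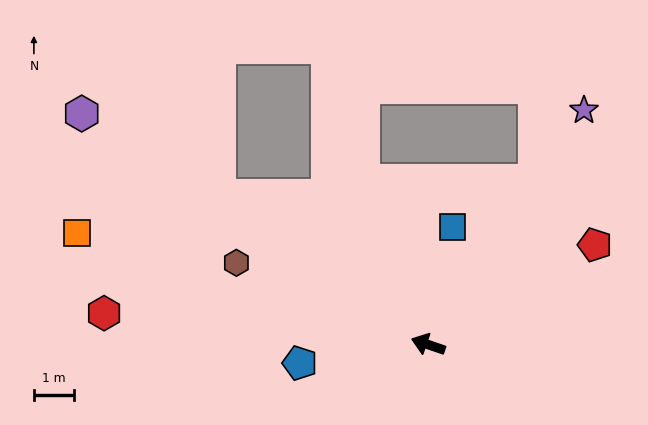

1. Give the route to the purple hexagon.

turn right 15°, forward 10.4 m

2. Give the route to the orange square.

forward 9.2 m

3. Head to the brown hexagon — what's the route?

turn right 4°, forward 5.2 m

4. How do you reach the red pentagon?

turn right 130°, forward 4.8 m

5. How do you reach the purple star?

turn right 105°, forward 7.0 m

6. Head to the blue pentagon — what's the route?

turn left 27°, forward 3.2 m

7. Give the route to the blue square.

turn right 83°, forward 3.0 m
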